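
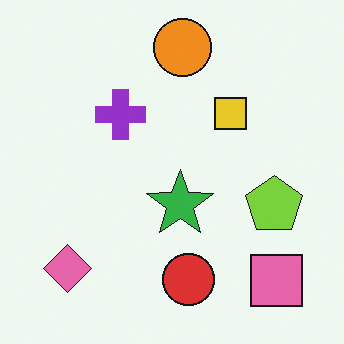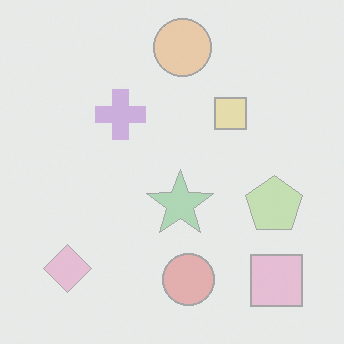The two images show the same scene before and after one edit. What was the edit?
This is the original image given much lower contrast.

Tones are pushed toward mid-grey across the whole image — a global contrast change.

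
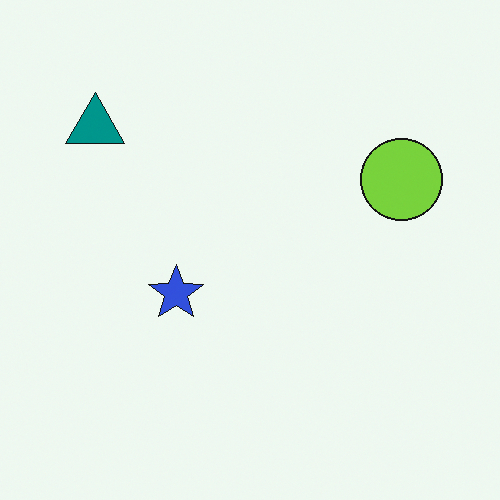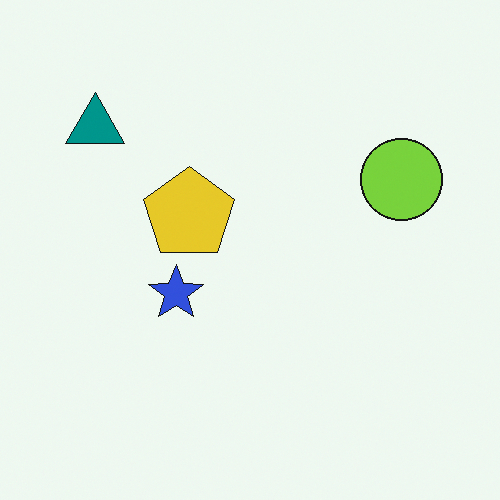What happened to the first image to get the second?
The transformation is: overlaid with an additional yellow pentagon.

A yellow pentagon appears in the second image that is absent from the first.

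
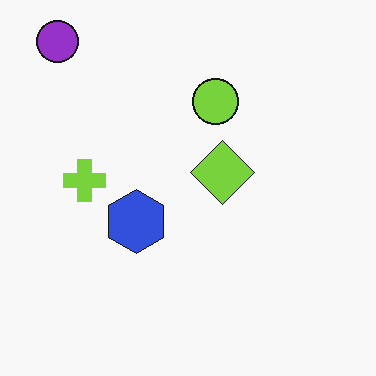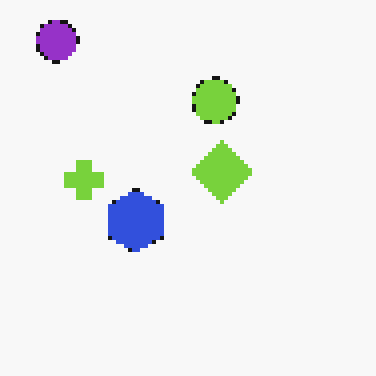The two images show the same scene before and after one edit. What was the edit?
The image was mildly pixelated.

Shapes are reduced to large square blocks; fine edges and outlines are lost — a downscale-then-upscale (mosaic) effect.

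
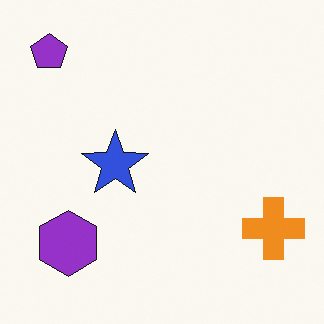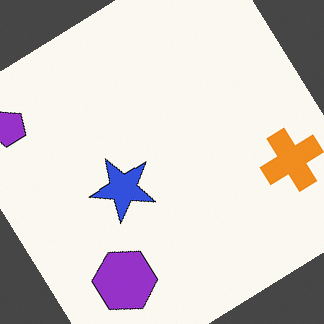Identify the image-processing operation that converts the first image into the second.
This is the original image rotated counter-clockwise by a large amount — several tens of degrees.

Every shape is tilted by the same angle and the image corners show triangular fill wedges — a whole-image rotation by a non-right angle.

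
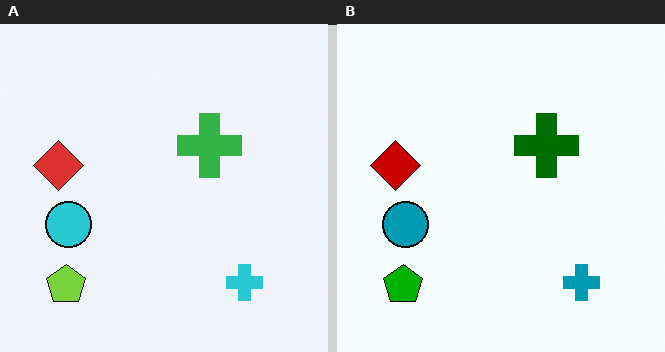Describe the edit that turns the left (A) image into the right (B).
The image was given much higher contrast.

Tones are pushed away from mid-grey across the whole image — a global contrast change.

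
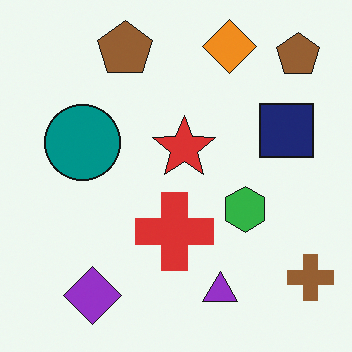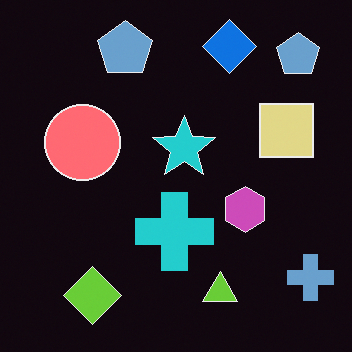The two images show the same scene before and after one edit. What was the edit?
This is the original image color-inverted (negative).

The light background has become dark and every shape's color is its complement — a photographic negative.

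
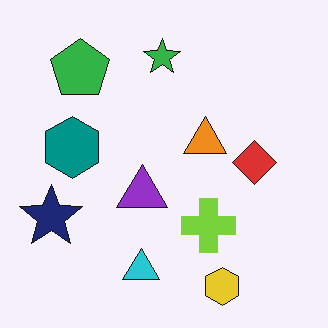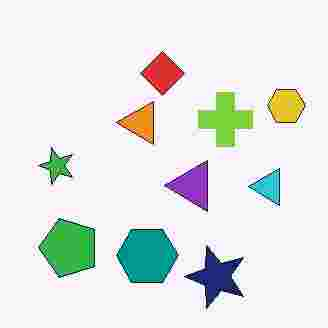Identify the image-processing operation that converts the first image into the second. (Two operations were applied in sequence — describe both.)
Rotated 90° counter-clockwise, then degraded with heavy JPEG compression.

The yellow hexagon sits in the bottom-right of the first image and the top-right of the second — consistent with a whole-image 90° counter-clockwise rotation. Blocky 8×8 compression artifacts appear around shape edges and the flat background shows ringing — characteristic JPEG degradation.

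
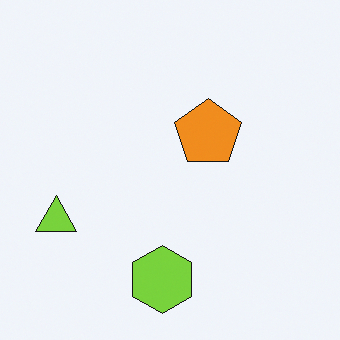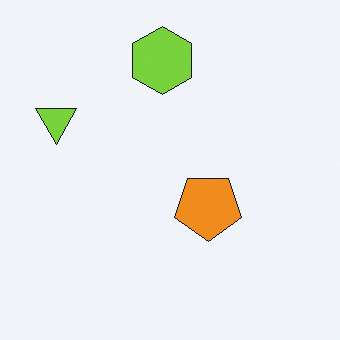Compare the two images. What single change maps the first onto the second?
The transformation is: flipped vertically (top ↔ bottom).

The lime hexagon is in the bottom of the first image and the top of the second — shapes on opposite sides of the horizontal midline have swapped in a mirror flip.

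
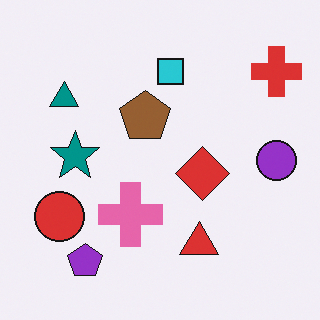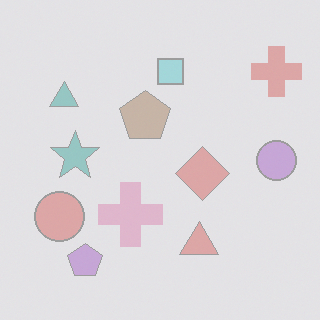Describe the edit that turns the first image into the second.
Given much lower contrast.

Tones are pushed toward mid-grey across the whole image — a global contrast change.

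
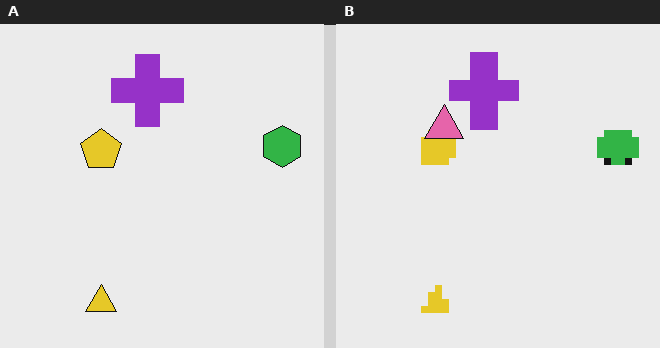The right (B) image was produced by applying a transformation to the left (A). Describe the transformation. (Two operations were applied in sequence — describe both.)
This is the original image moderately pixelated, then overlaid with an additional pink triangle.

Shapes are reduced to large square blocks; fine edges and outlines are lost — a downscale-then-upscale (mosaic) effect. A pink triangle appears in the right (B) image that is absent from the left (A).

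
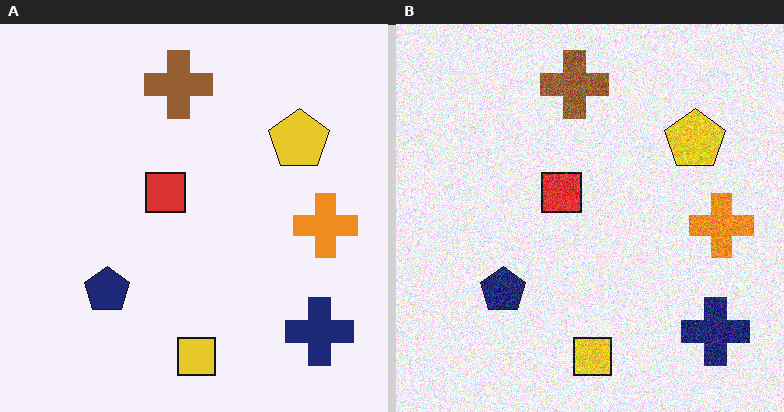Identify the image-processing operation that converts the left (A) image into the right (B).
The transformation is: degraded with strong gaussian noise.

Random speckle covers the whole image, including the flat background.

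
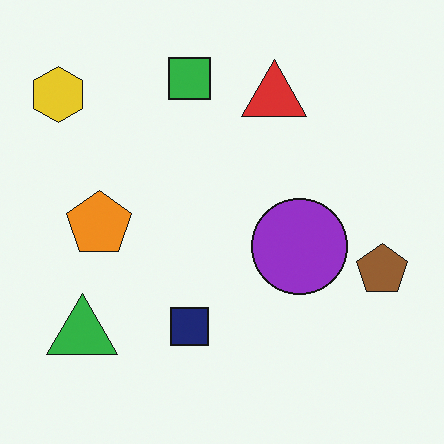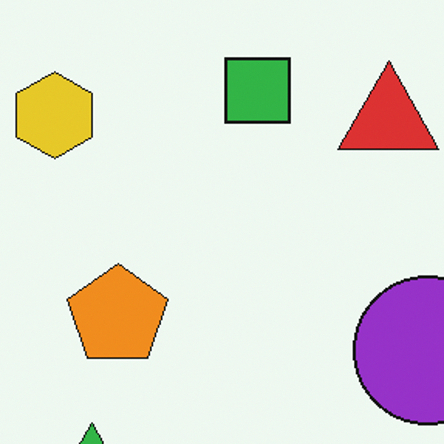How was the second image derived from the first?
The second image is the first cropped to a modestly smaller region and rescaled.

The visible shapes are larger and the field of view is narrower; shapes near the original edges may be partly or wholly outside the frame — a crop-and-rescale.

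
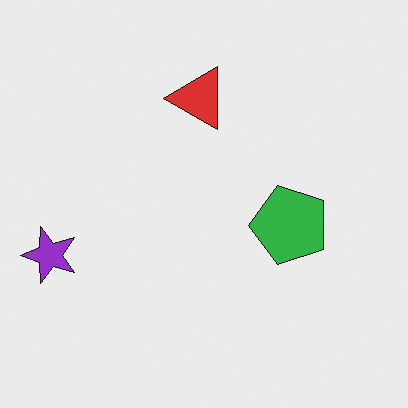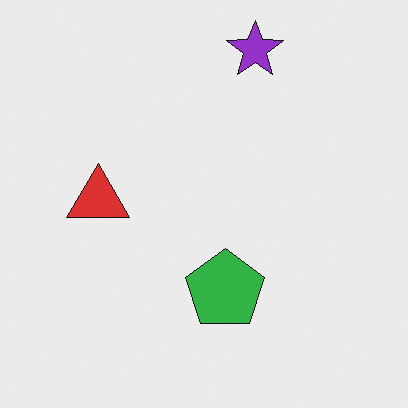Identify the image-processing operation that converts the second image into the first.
The image was transposed (reflected across the top-left ↔ bottom-right diagonal).

Shapes have swapped their row and column positions — what was in the top-right is now in the bottom-left — a diagonal reflection.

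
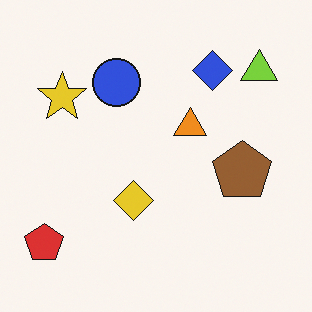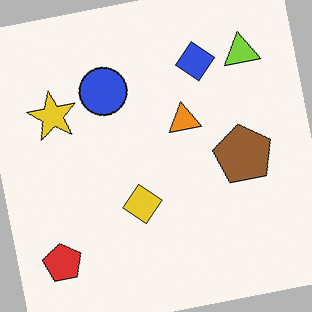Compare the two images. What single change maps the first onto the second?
The image was rotated counter-clockwise by a slight angle.

Every shape is tilted by the same angle and the image corners show triangular fill wedges — a whole-image rotation by a non-right angle.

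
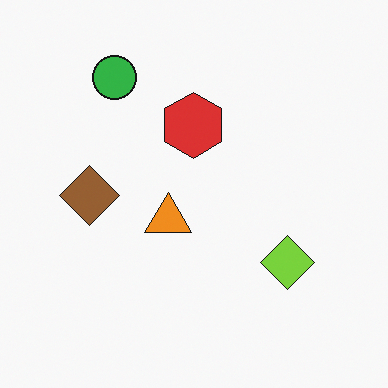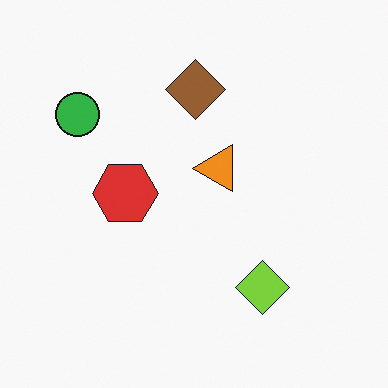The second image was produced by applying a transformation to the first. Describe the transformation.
The second image is the first transposed (reflected across the top-left ↔ bottom-right diagonal).

Shapes have swapped their row and column positions — what was in the top-right is now in the bottom-left — a diagonal reflection.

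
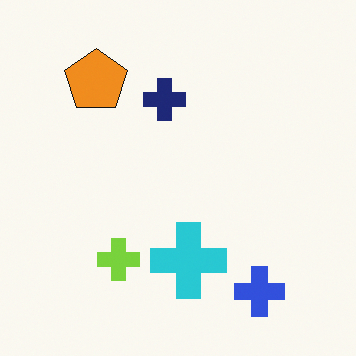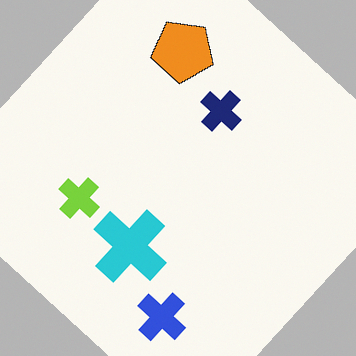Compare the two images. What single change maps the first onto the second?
The second image is the first rotated clockwise by a large amount — several tens of degrees.

Every shape is tilted by the same angle and the image corners show triangular fill wedges — a whole-image rotation by a non-right angle.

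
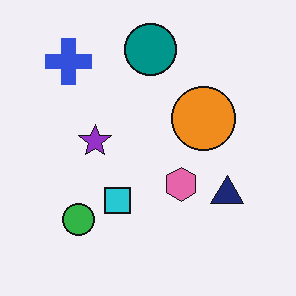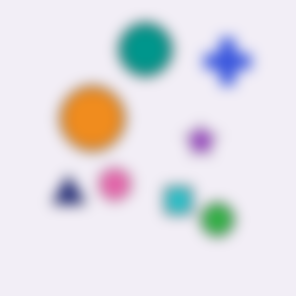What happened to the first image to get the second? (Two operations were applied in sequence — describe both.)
The transformation is: heavily blurred, then flipped horizontally (left ↔ right).

Shape edges and outlines are uniformly softened across the whole image. The blue cross is in the top-left of the first image and the top-right of the second — shapes on opposite sides of the vertical midline have swapped in a mirror flip.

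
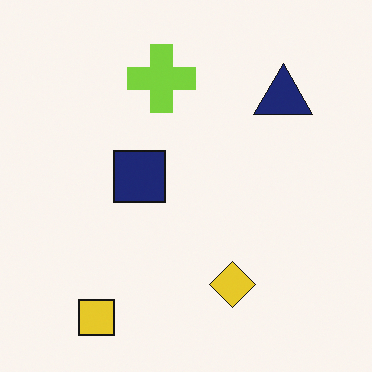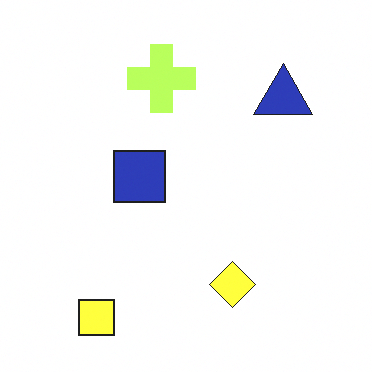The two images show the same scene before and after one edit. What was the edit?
The transformation is: brightened a lot.

Every pixel — background and shapes alike — is uniformly brightened.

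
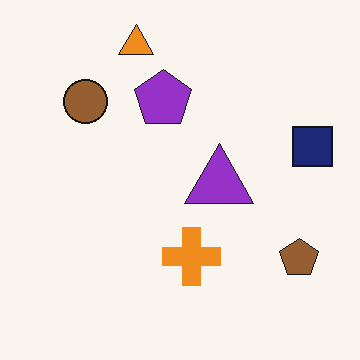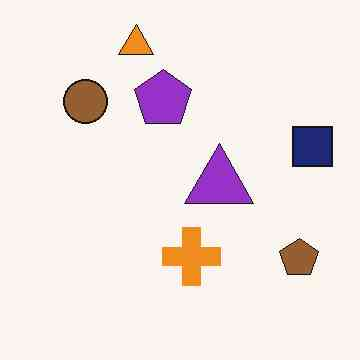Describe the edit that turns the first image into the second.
The image was JPEG-compressed with visible artifacts.

Blocky 8×8 compression artifacts appear around shape edges and the flat background shows ringing — characteristic JPEG degradation.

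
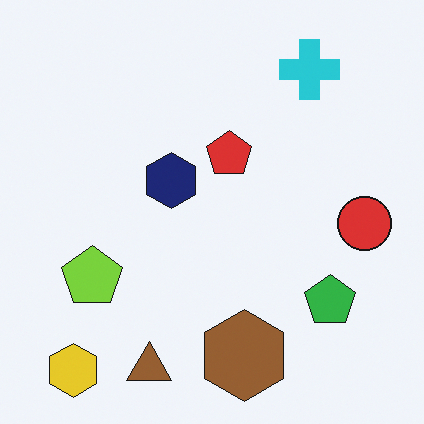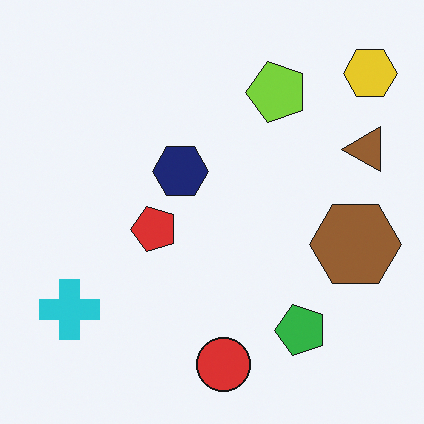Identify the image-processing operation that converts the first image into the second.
It was transposed (reflected across the top-left ↔ bottom-right diagonal).

Shapes have swapped their row and column positions — what was in the top-right is now in the bottom-left — a diagonal reflection.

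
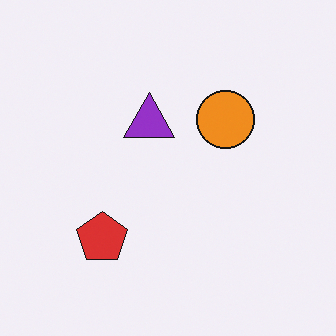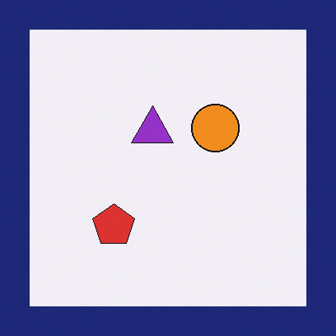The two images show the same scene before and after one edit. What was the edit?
The image was framed with a navy border.

A solid navy frame runs around the edge of the second image, with the content slightly shrunk inside it.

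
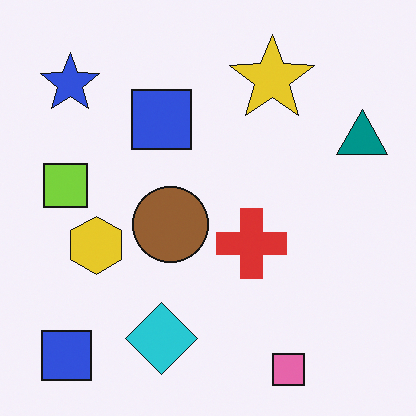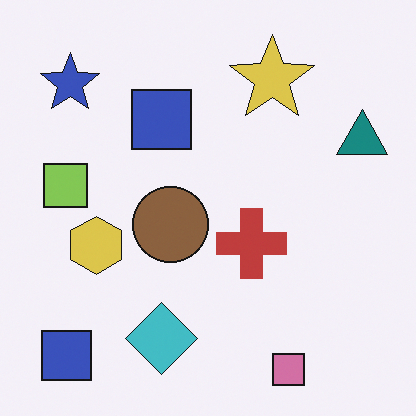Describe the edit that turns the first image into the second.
The image was slightly desaturated.

All colors are more muted and greyish — a global saturation change.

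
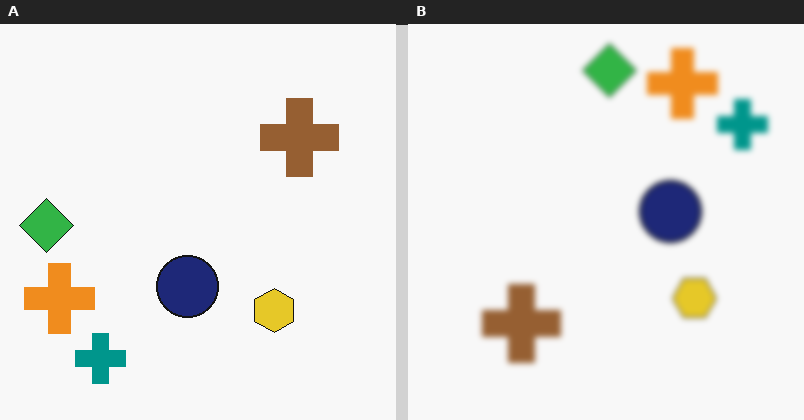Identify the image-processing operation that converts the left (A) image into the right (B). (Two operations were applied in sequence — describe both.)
Transposed (reflected across the top-left ↔ bottom-right diagonal), then moderately blurred.

Shapes have swapped their row and column positions — what was in the top-right is now in the bottom-left — a diagonal reflection. Shape edges and outlines are uniformly softened across the whole image.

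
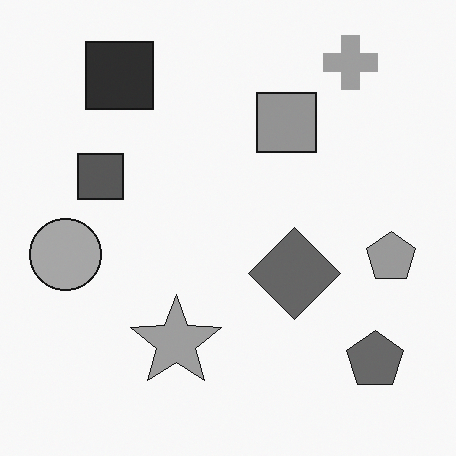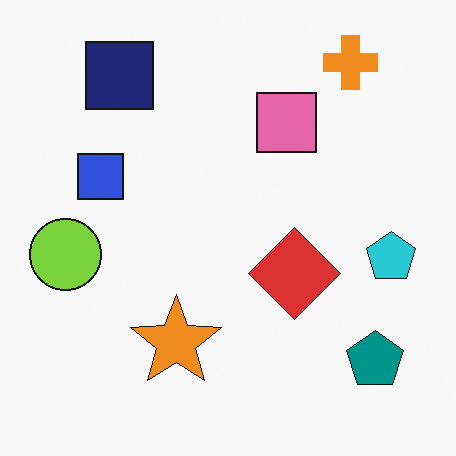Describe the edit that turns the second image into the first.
The transformation is: converted to grayscale.

All color is removed — every shape is now a shade of grey.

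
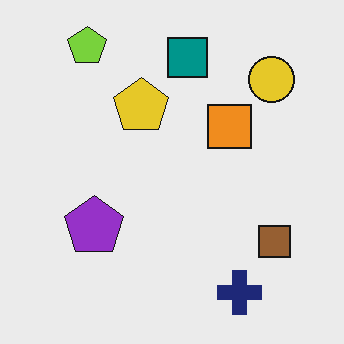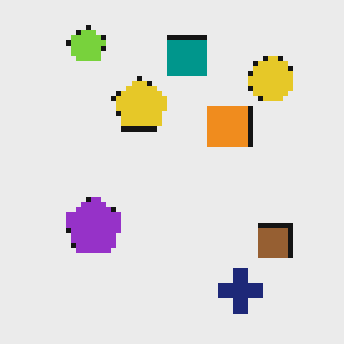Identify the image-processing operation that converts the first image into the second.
The transformation is: lightly pixelated (a mild mosaic effect).

Shapes are reduced to large square blocks; fine edges and outlines are lost — a downscale-then-upscale (mosaic) effect.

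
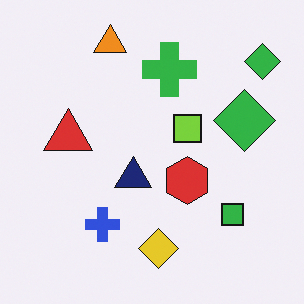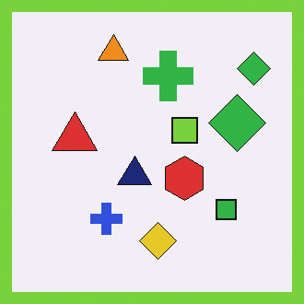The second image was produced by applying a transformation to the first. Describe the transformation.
This is the original image framed with a lime border.

A solid lime frame runs around the edge of the second image, with the content slightly shrunk inside it.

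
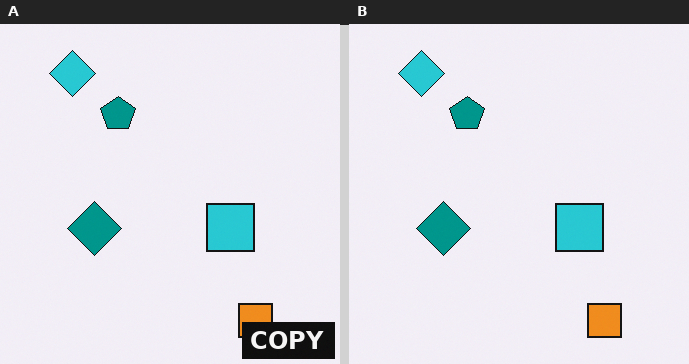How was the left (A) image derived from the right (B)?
This is the original image watermarked with the text "COPY" in the lower-right corner.

A dark label reading "COPY" appears in the lower-right corner.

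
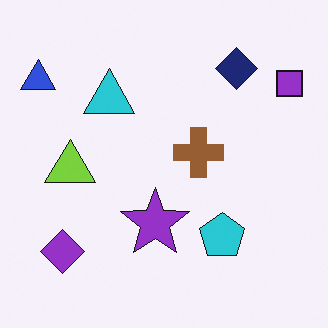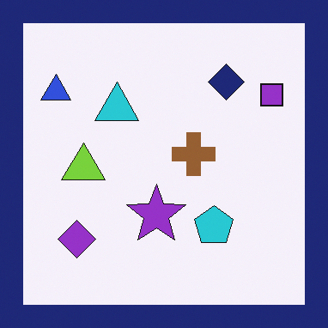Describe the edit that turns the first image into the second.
The transformation is: framed with a navy border.

A solid navy frame runs around the edge of the second image, with the content slightly shrunk inside it.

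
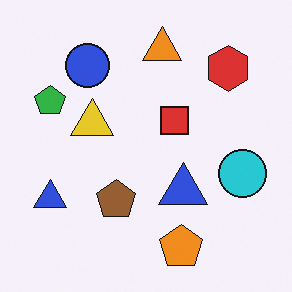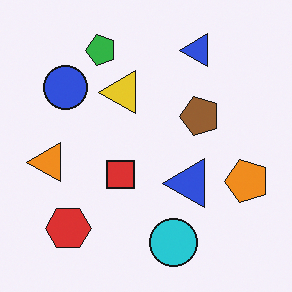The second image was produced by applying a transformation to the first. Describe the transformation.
The transformation is: transposed (reflected across the top-left ↔ bottom-right diagonal).

Shapes have swapped their row and column positions — what was in the top-right is now in the bottom-left — a diagonal reflection.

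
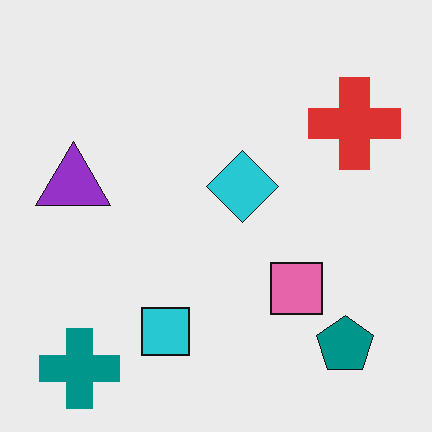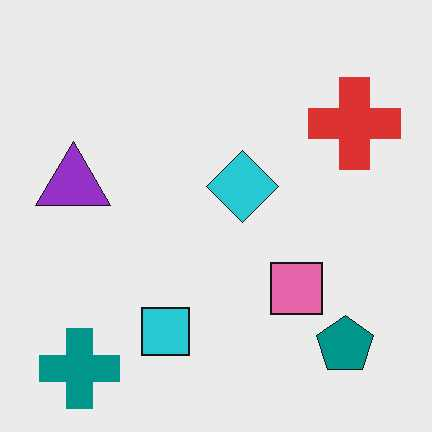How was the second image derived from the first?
Given moderate JPEG compression.

Blocky 8×8 compression artifacts appear around shape edges and the flat background shows ringing — characteristic JPEG degradation.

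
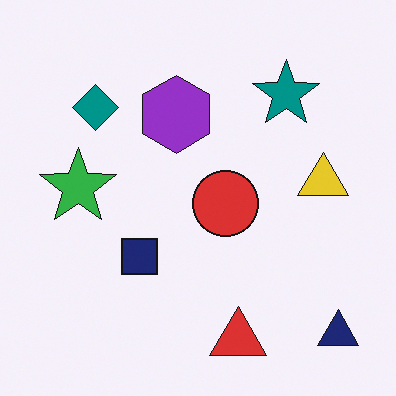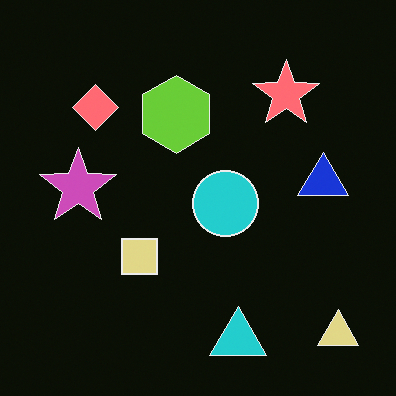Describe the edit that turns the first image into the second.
This is the original image color-inverted (negative).

The light background has become dark and every shape's color is its complement — a photographic negative.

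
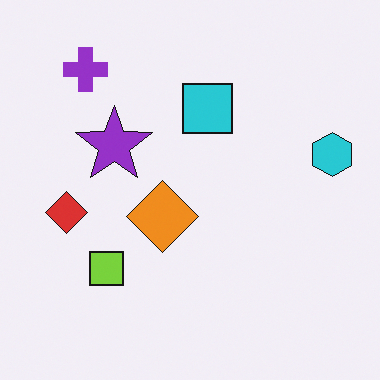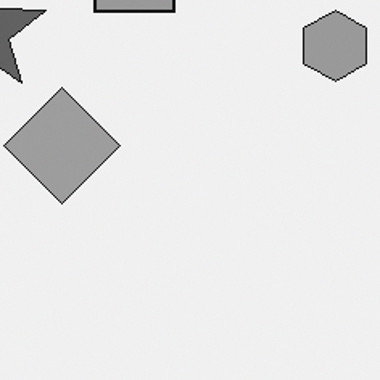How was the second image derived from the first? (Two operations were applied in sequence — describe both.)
This is the original image cropped slightly and scaled back up, then converted to grayscale.

The visible shapes are larger and the field of view is narrower; shapes near the original edges may be partly or wholly outside the frame — a crop-and-rescale. All color is removed — every shape is now a shade of grey.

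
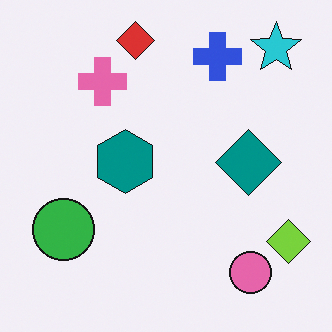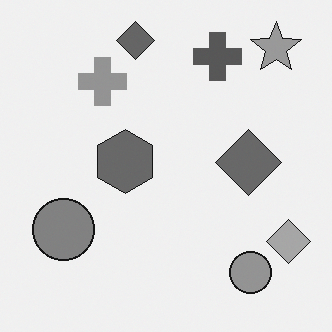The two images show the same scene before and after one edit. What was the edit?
Converted to grayscale.

All color is removed — every shape is now a shade of grey.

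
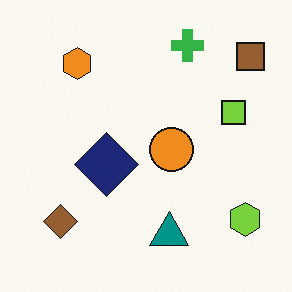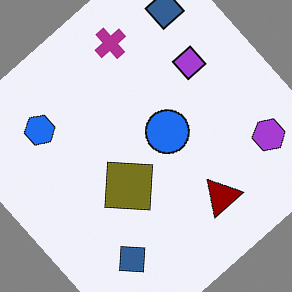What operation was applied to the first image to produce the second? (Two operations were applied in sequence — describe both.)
The image was rotated counter-clockwise by a large amount — several tens of degrees, then hue-shifted through roughly half the color wheel.

Every shape is tilted by the same angle and the image corners show triangular fill wedges — a whole-image rotation by a non-right angle. Every shape's color has rotated by the same amount around the hue wheel — a uniform hue shift.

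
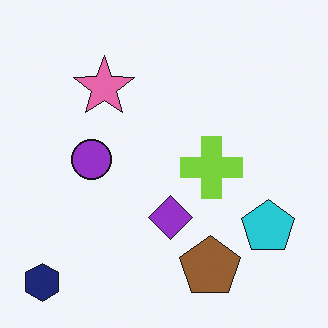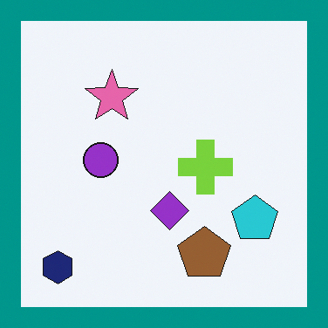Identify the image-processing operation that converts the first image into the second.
The transformation is: framed with a teal border.

A solid teal frame runs around the edge of the second image, with the content slightly shrunk inside it.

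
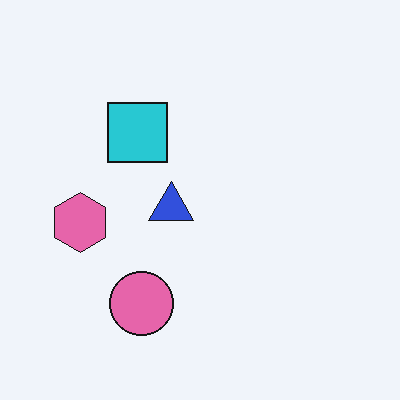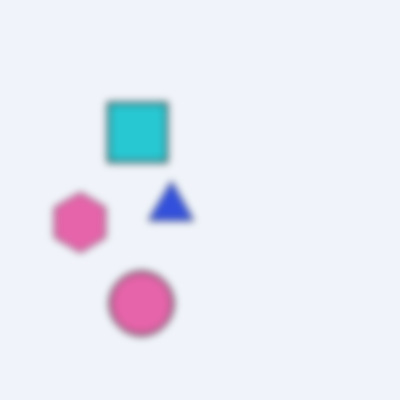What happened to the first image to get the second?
The second image is the first moderately blurred.

Shape edges and outlines are uniformly softened across the whole image.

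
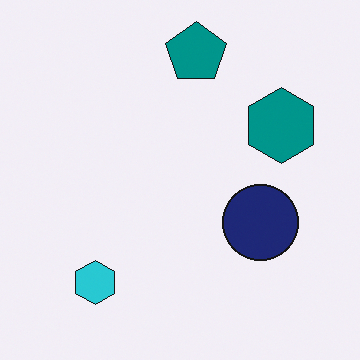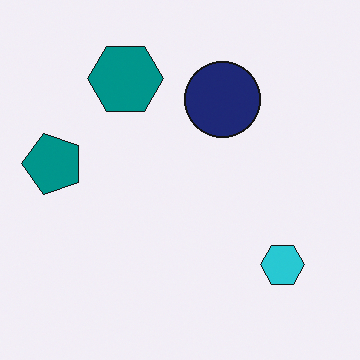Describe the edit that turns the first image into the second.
This is the original image rotated 90° counter-clockwise.

The cyan hexagon sits in the bottom-left of the first image and the bottom-right of the second — consistent with a whole-image 90° counter-clockwise rotation.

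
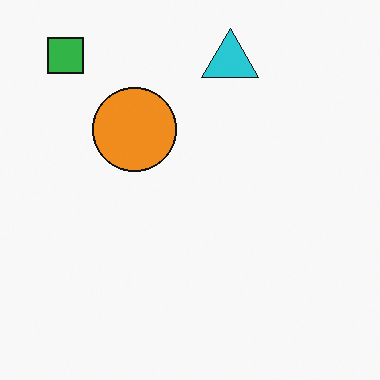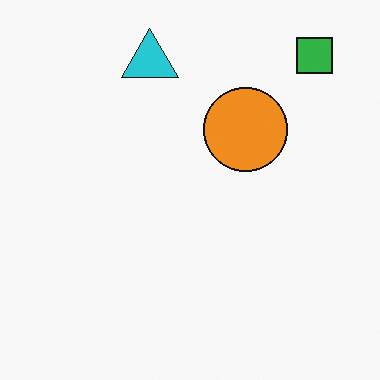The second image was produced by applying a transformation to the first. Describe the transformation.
The image was flipped horizontally (left ↔ right).

The green square is in the top-left of the first image and the top-right of the second — shapes on opposite sides of the vertical midline have swapped in a mirror flip.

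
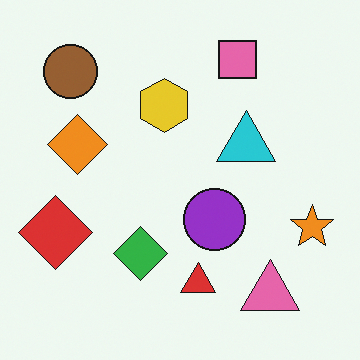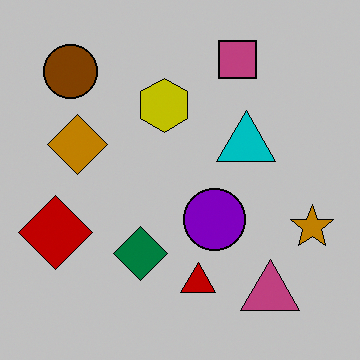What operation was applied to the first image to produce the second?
This is the original image aggressively posterized.

Each flat color has snapped to a coarser quantized level — most visibly, the near-white background has dropped to a flat grey.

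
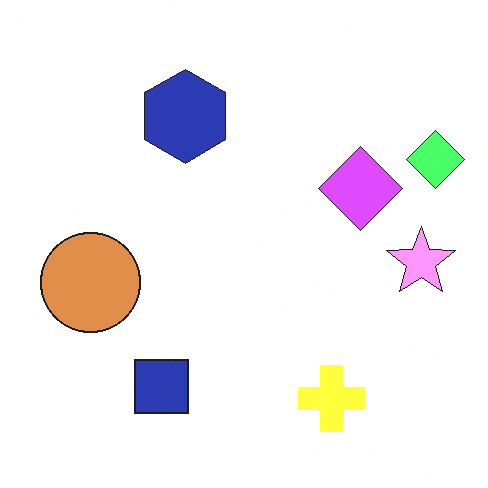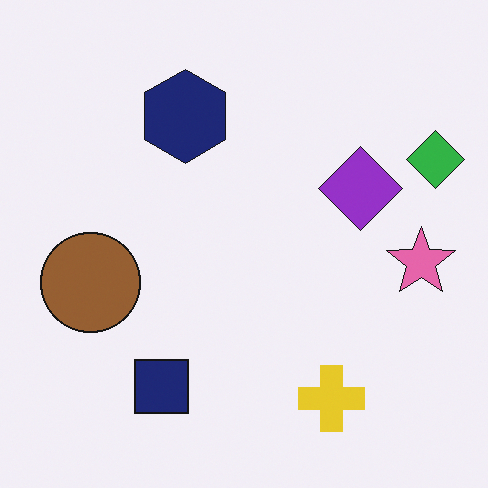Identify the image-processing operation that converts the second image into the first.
Substantially brightened.

Every pixel — background and shapes alike — is uniformly brightened.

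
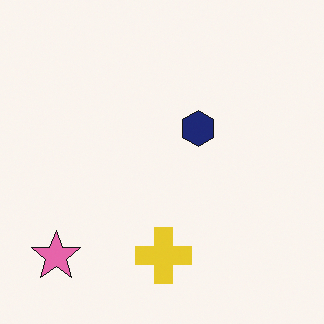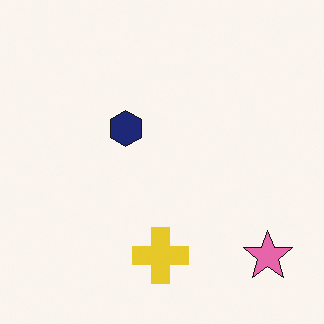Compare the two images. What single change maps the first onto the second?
The transformation is: flipped horizontally (left ↔ right).

The pink star is in the bottom-left of the first image and the bottom-right of the second — shapes on opposite sides of the vertical midline have swapped in a mirror flip.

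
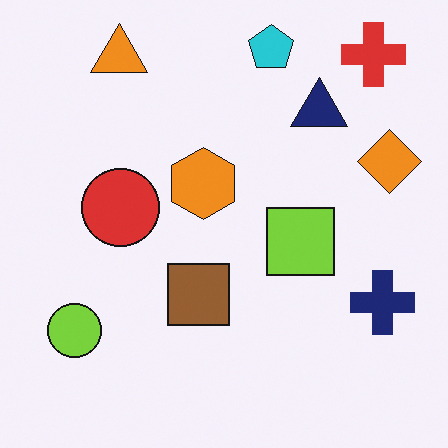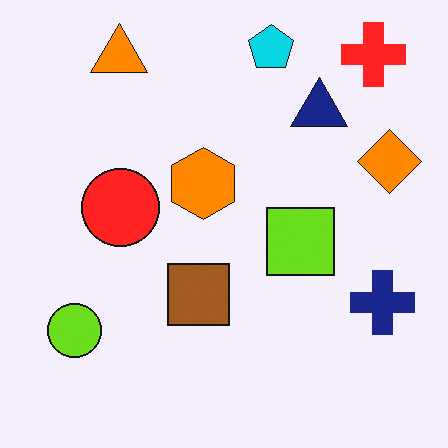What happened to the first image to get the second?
It was slightly oversaturated.

All colors are more vivid — a global saturation change.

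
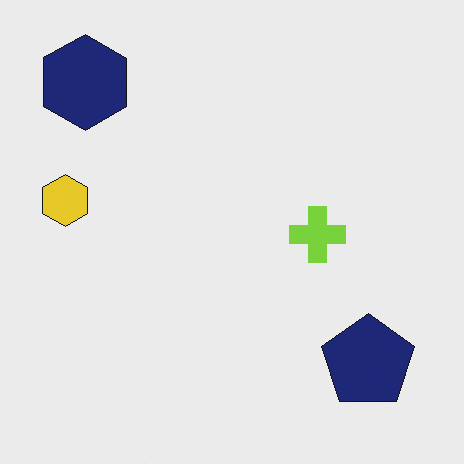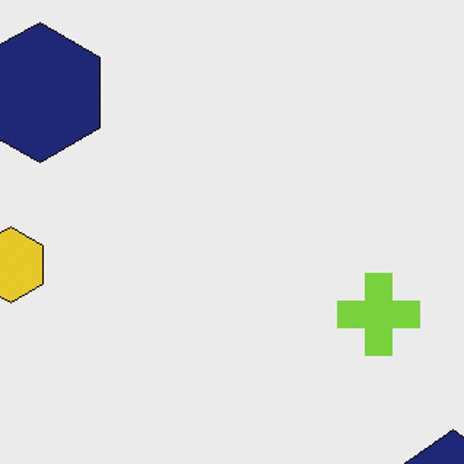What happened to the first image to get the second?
It was cropped to a modestly smaller region and rescaled.

The visible shapes are larger and the field of view is narrower; shapes near the original edges may be partly or wholly outside the frame — a crop-and-rescale.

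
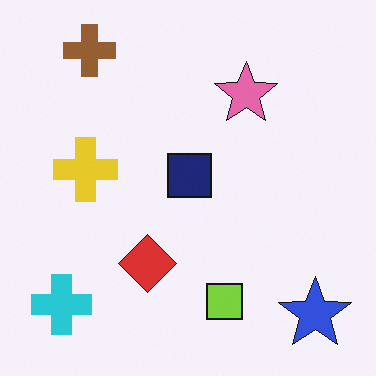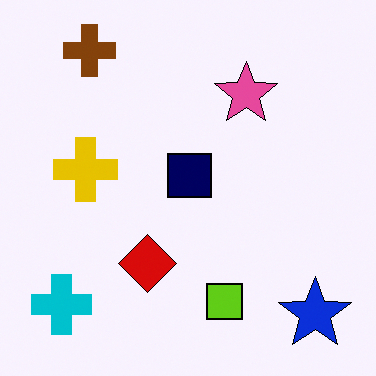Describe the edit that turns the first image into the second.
Given slightly increased contrast.

Tones are pushed away from mid-grey across the whole image — a global contrast change.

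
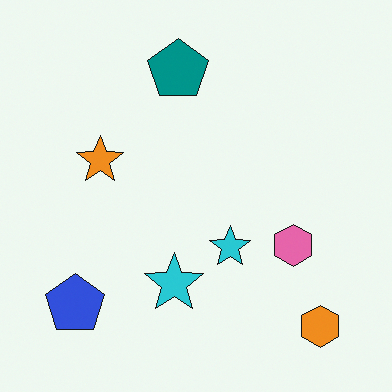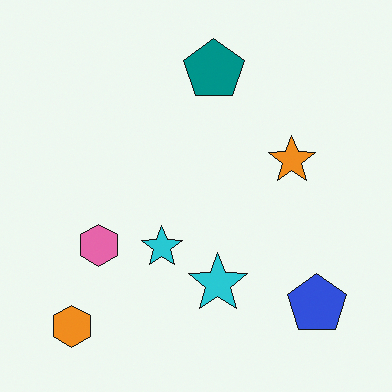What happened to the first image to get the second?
The transformation is: flipped horizontally (left ↔ right).

The orange hexagon is in the bottom-right of the first image and the bottom-left of the second — shapes on opposite sides of the vertical midline have swapped in a mirror flip.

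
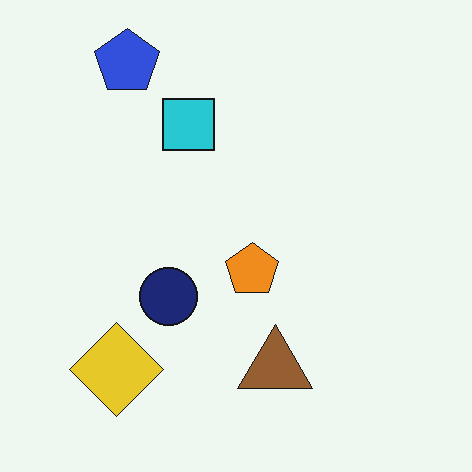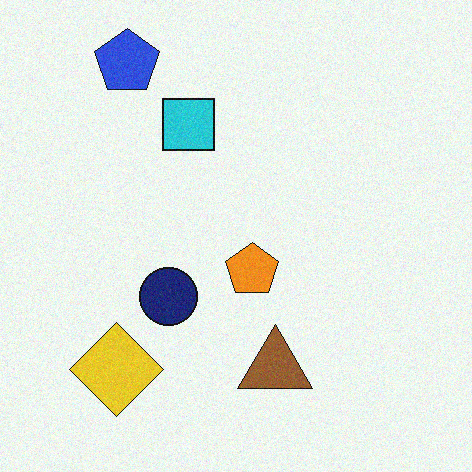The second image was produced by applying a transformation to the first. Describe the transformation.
The transformation is: degraded with light additive noise.

Random speckle covers the whole image, including the flat background.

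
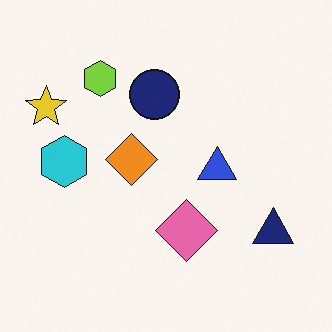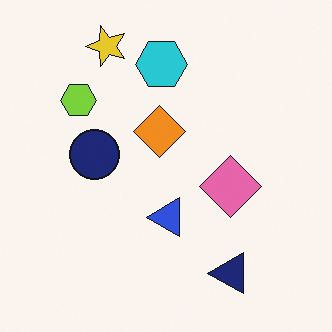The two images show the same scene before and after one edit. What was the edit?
The transformation is: transposed (reflected across the top-left ↔ bottom-right diagonal).

Shapes have swapped their row and column positions — what was in the top-right is now in the bottom-left — a diagonal reflection.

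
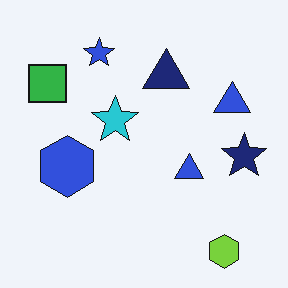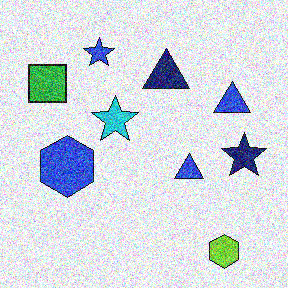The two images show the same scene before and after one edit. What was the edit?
The transformation is: degraded with heavy additive noise.

Random speckle covers the whole image, including the flat background.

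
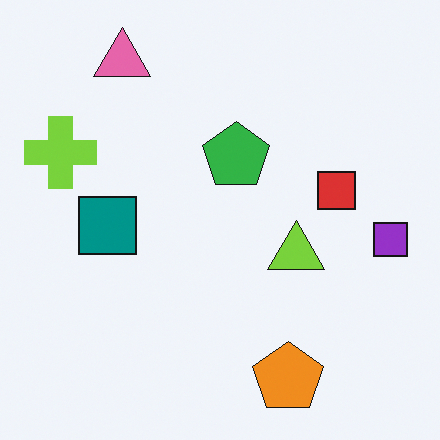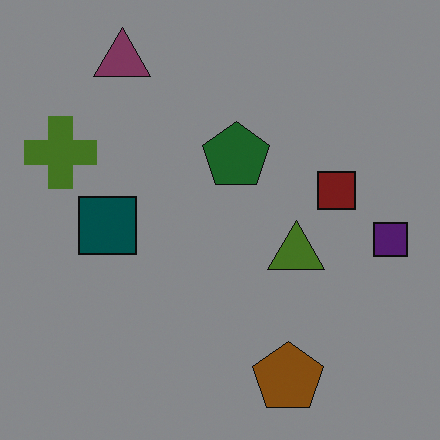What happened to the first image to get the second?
Noticeably darkened.

Every pixel — background and shapes alike — is uniformly darkened.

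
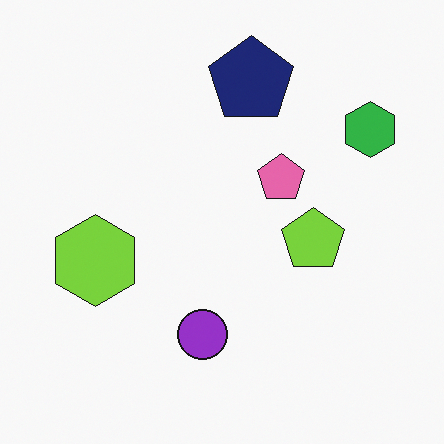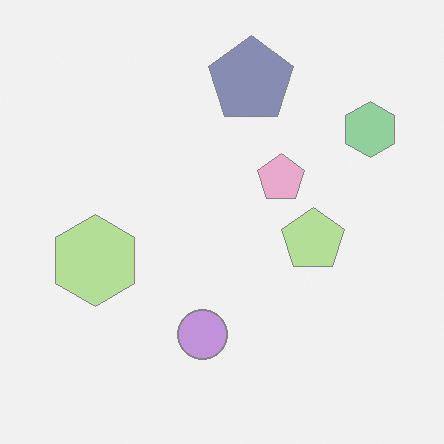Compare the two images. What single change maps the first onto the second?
The second image is the first given much lower contrast.

Tones are pushed toward mid-grey across the whole image — a global contrast change.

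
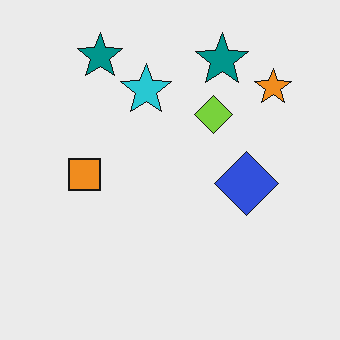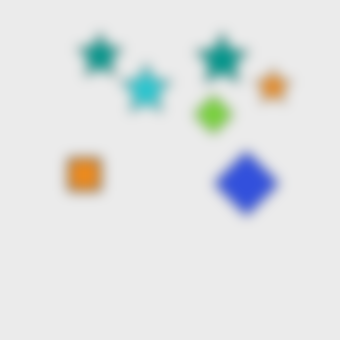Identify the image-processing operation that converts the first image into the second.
The image was strongly gaussian-blurred.

Shape edges and outlines are uniformly softened across the whole image.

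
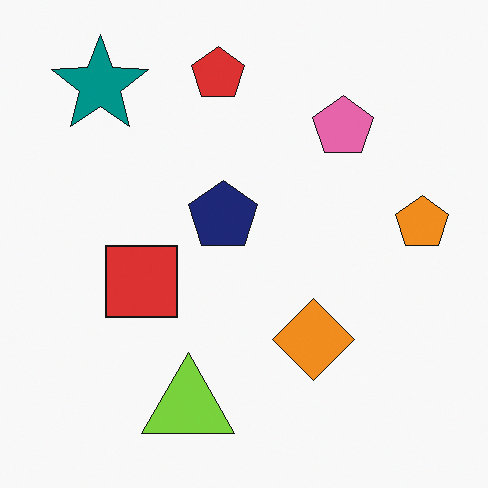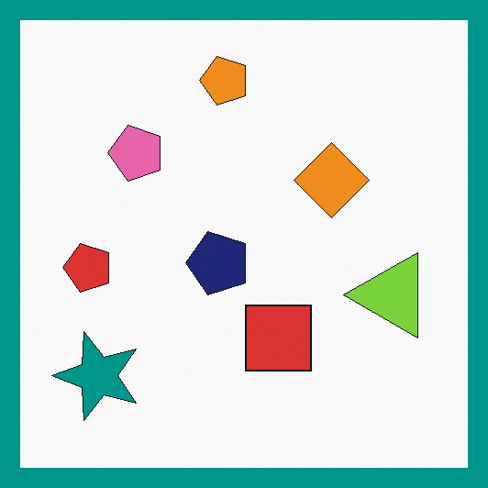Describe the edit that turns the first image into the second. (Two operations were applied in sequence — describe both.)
The second image is the first rotated 90° counter-clockwise, then framed with a teal border.

The teal star sits in the top-left of the first image and the bottom-left of the second — consistent with a whole-image 90° counter-clockwise rotation. A solid teal frame runs around the edge of the second image, with the content slightly shrunk inside it.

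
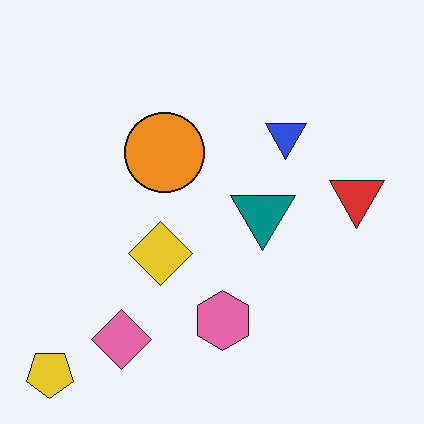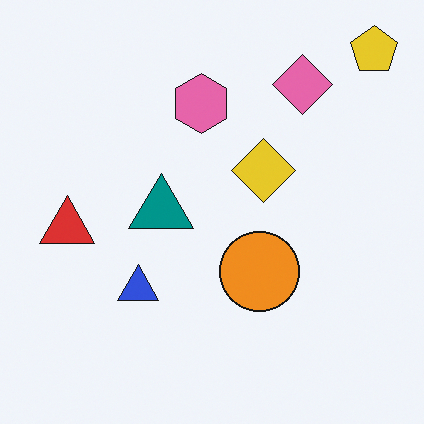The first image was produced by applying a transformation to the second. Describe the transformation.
The transformation is: rotated 180°.

The yellow pentagon sits in the top-right of the second image and the bottom-left of the first — consistent with a whole-image 180° rotation.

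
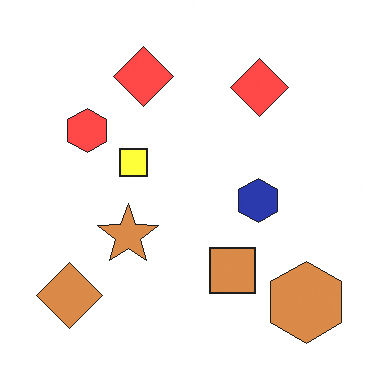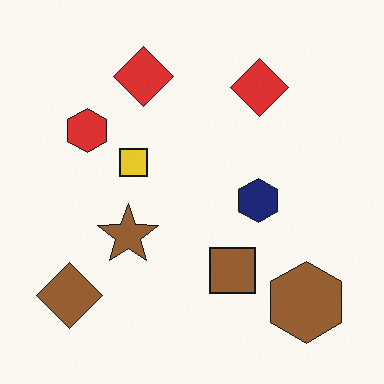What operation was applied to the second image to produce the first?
The image was substantially brightened.

Every pixel — background and shapes alike — is uniformly brightened.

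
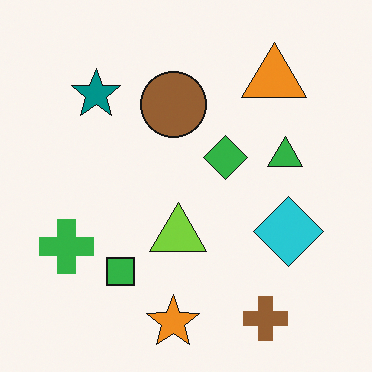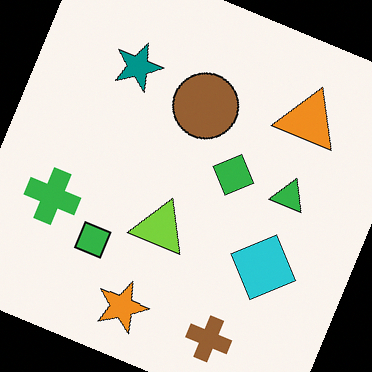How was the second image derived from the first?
The transformation is: rotated clockwise by a moderate amount.

Every shape is tilted by the same angle and the image corners show triangular fill wedges — a whole-image rotation by a non-right angle.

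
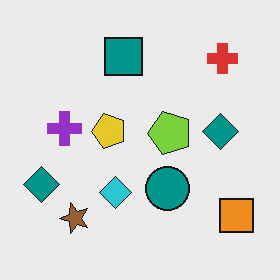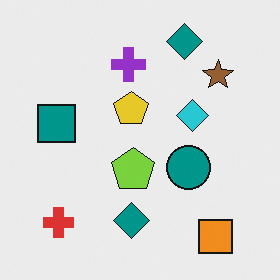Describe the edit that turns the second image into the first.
Transposed (reflected across the top-left ↔ bottom-right diagonal).

Shapes have swapped their row and column positions — what was in the top-right is now in the bottom-left — a diagonal reflection.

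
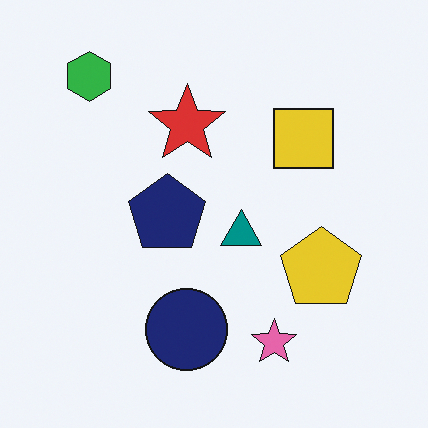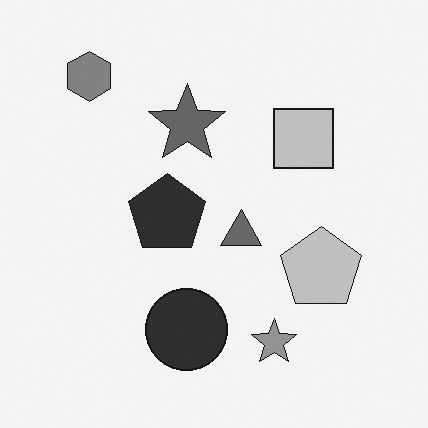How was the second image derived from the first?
Converted to grayscale.

All color is removed — every shape is now a shade of grey.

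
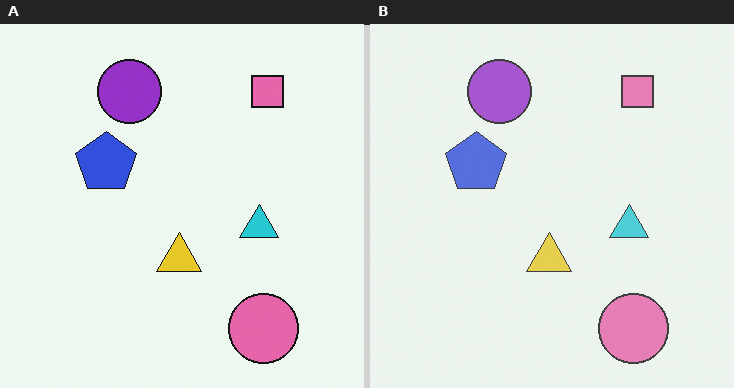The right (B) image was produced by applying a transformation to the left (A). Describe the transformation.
The transformation is: given slightly reduced contrast.

Tones are pushed toward mid-grey across the whole image — a global contrast change.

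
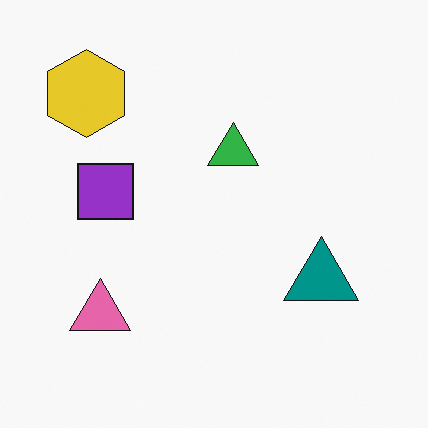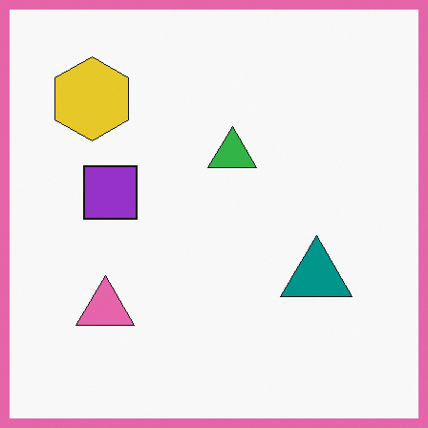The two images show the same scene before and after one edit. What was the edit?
The second image is the first framed with a pink border.

A solid pink frame runs around the edge of the second image, with the content slightly shrunk inside it.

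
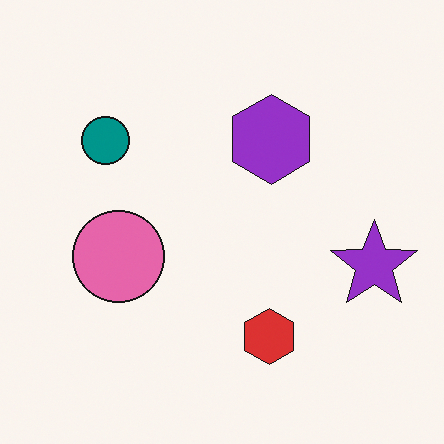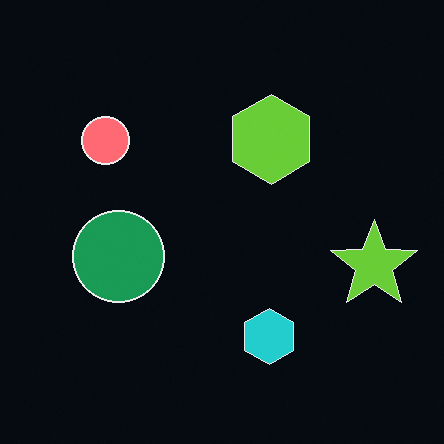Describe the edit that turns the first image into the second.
The second image is the first color-inverted (negative).

The light background has become dark and every shape's color is its complement — a photographic negative.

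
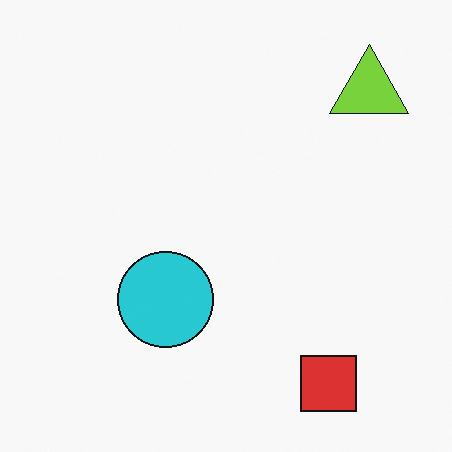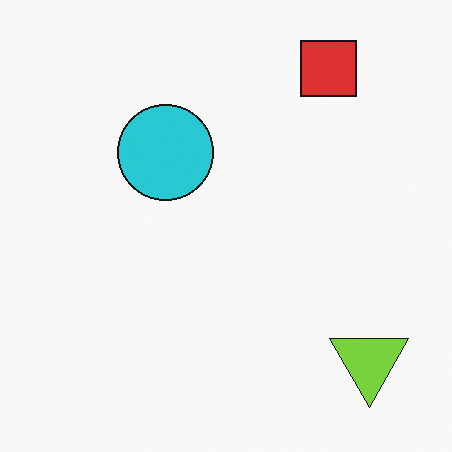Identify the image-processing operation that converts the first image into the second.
Flipped vertically (top ↔ bottom).

The red square is in the bottom-right of the first image and the top-right of the second — shapes on opposite sides of the horizontal midline have swapped in a mirror flip.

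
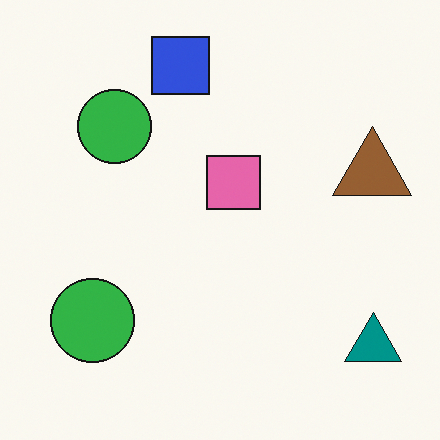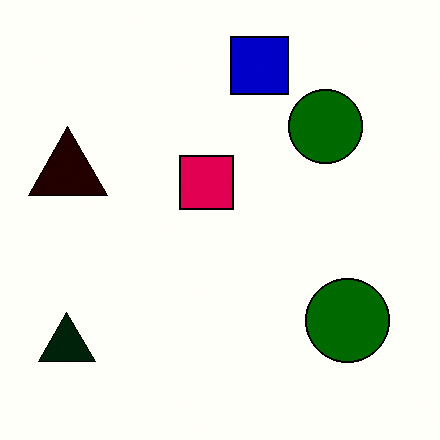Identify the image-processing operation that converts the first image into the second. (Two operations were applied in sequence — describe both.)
The transformation is: flipped horizontally (left ↔ right), then given much higher contrast.

The teal triangle is in the bottom-right of the first image and the bottom-left of the second — shapes on opposite sides of the vertical midline have swapped in a mirror flip. Tones are pushed away from mid-grey across the whole image — a global contrast change.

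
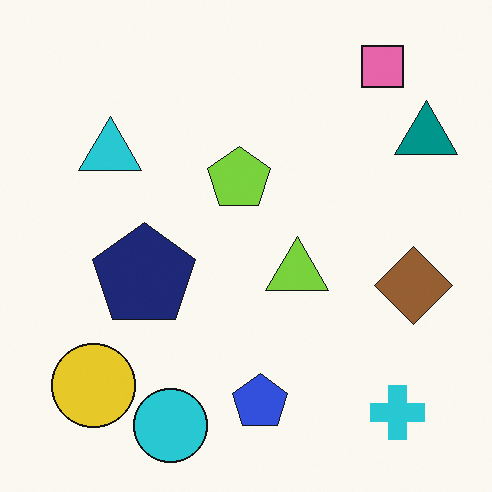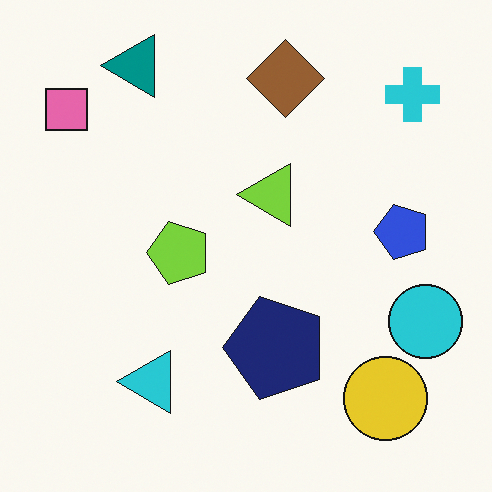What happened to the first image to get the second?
The image was rotated 90° counter-clockwise.

The pink square sits in the top-right of the first image and the top-left of the second — consistent with a whole-image 90° counter-clockwise rotation.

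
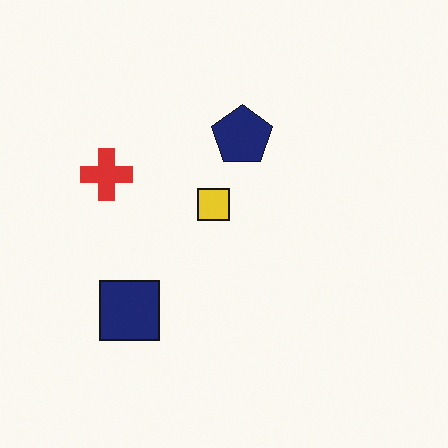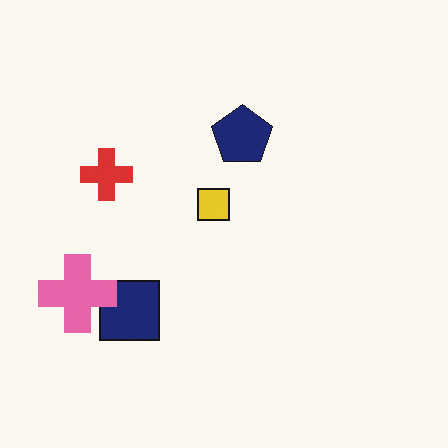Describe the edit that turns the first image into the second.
The second image is the first overlaid with an additional pink cross.

A pink cross appears in the second image that is absent from the first.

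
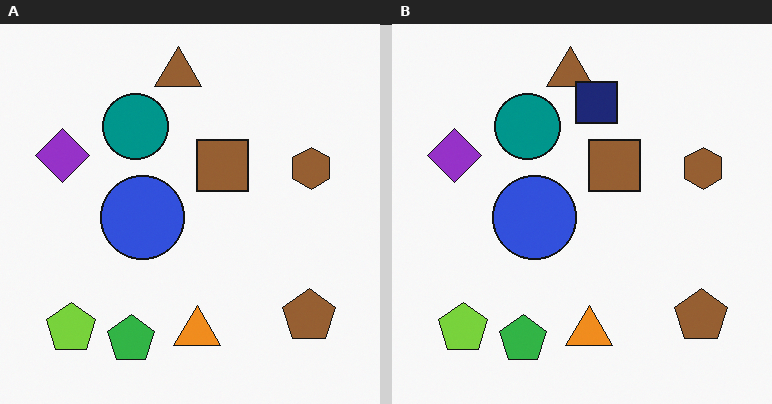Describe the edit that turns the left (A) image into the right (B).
The right (B) image is the left (A) overlaid with an additional navy square.

A navy square appears in the right (B) image that is absent from the left (A).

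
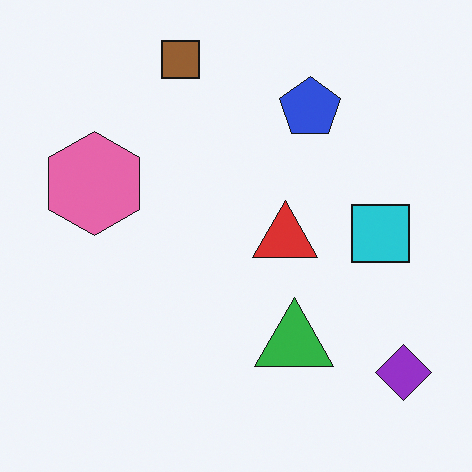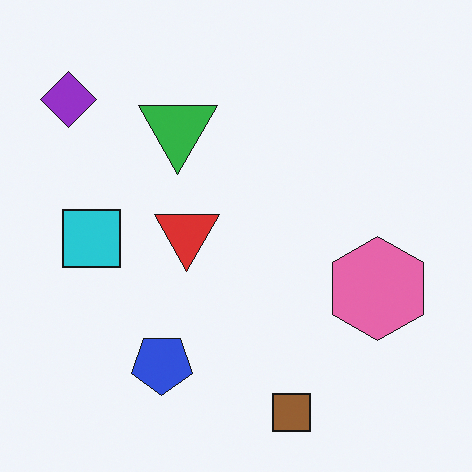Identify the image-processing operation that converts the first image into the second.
The image was rotated 180°.

The purple diamond sits in the bottom-right of the first image and the top-left of the second — consistent with a whole-image 180° rotation.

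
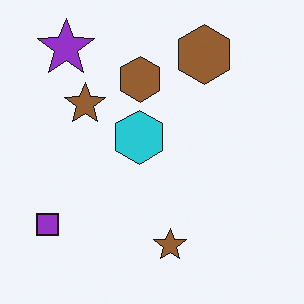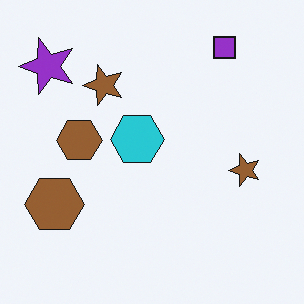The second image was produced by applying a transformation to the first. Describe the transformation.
The image was transposed (reflected across the top-left ↔ bottom-right diagonal).

Shapes have swapped their row and column positions — what was in the top-right is now in the bottom-left — a diagonal reflection.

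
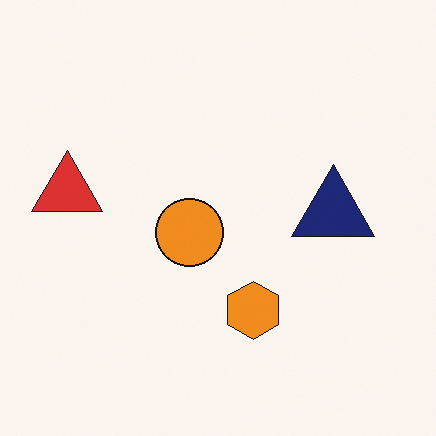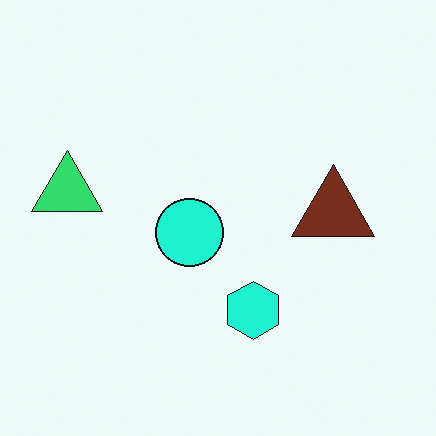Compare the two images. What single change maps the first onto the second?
The transformation is: hue-shifted through roughly a third of the color wheel.

Every shape's color has rotated by the same amount around the hue wheel — a uniform hue shift.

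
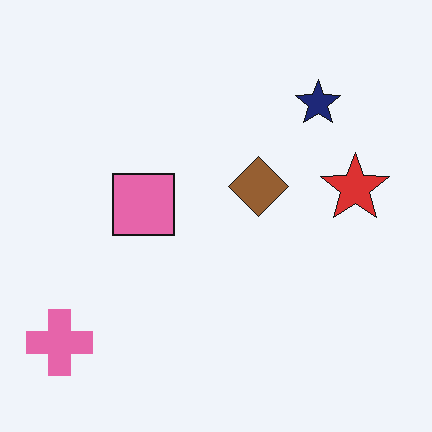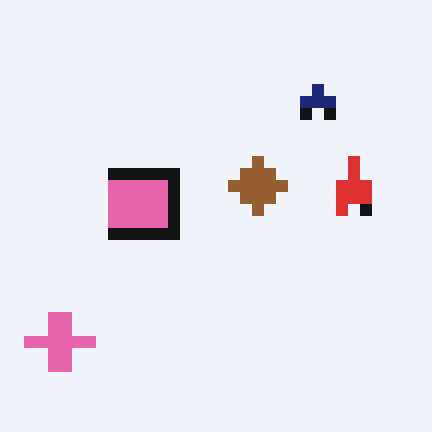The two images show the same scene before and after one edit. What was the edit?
It was coarsely pixelated.

Shapes are reduced to large square blocks; fine edges and outlines are lost — a downscale-then-upscale (mosaic) effect.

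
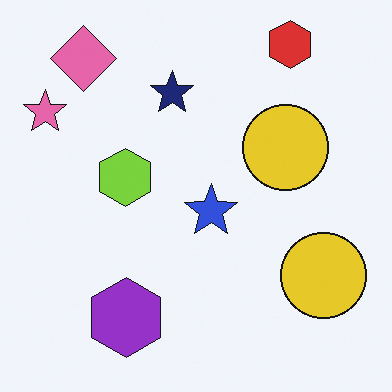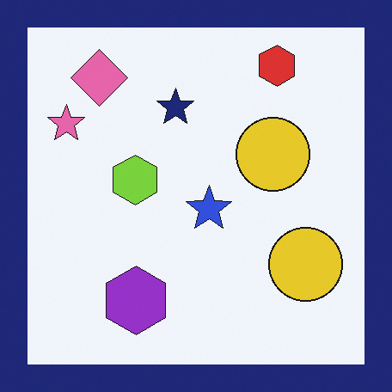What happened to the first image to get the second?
The second image is the first framed with a navy border.

A solid navy frame runs around the edge of the second image, with the content slightly shrunk inside it.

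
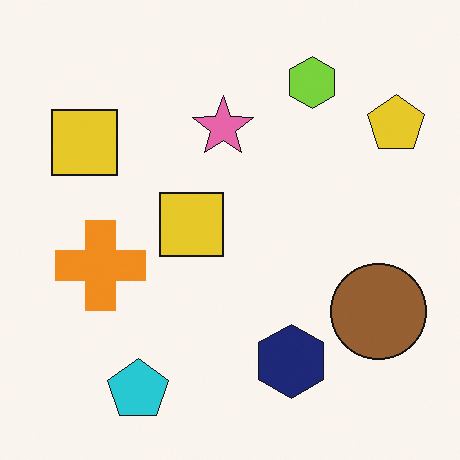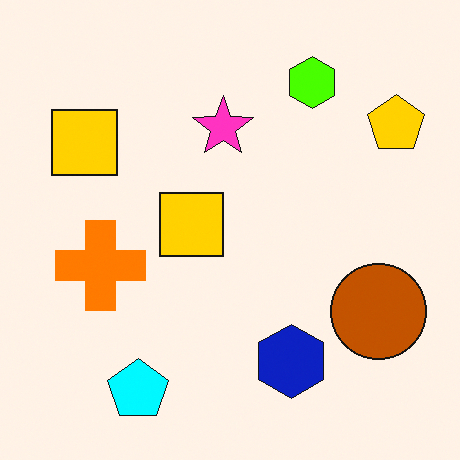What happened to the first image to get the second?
The image was made much more vivid (saturation change).

All colors are more vivid — a global saturation change.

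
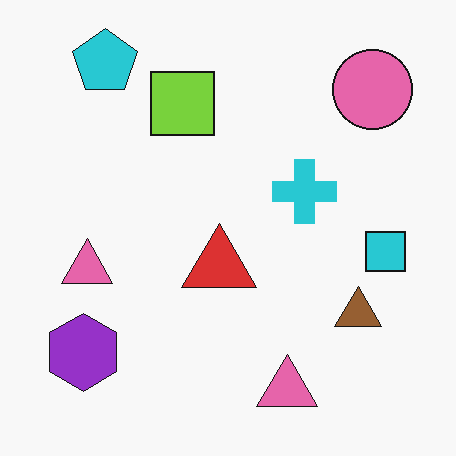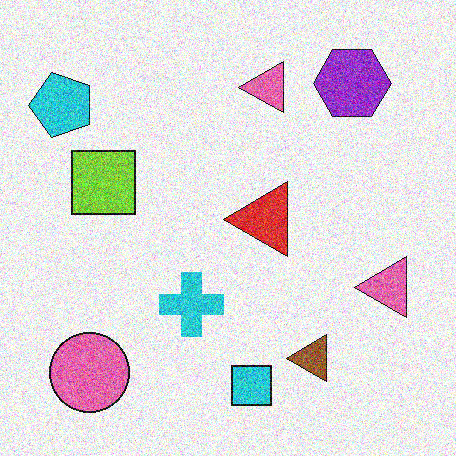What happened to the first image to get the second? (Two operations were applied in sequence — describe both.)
The image was transposed (reflected across the top-left ↔ bottom-right diagonal), then degraded with strong gaussian noise.

Shapes have swapped their row and column positions — what was in the top-right is now in the bottom-left — a diagonal reflection. Random speckle covers the whole image, including the flat background.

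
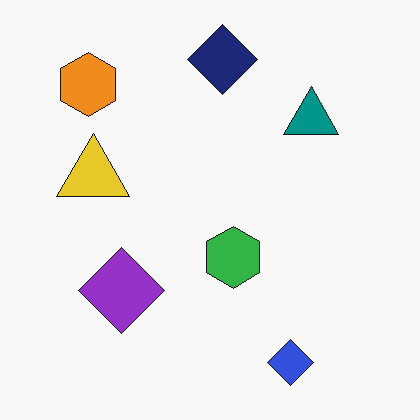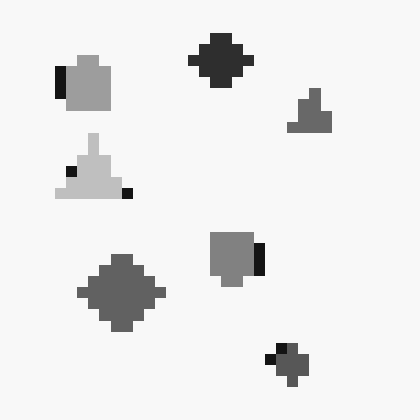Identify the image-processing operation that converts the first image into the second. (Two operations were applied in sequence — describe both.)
The transformation is: converted to grayscale, then heavily pixelated into large blocks.

All color is removed — every shape is now a shade of grey. Shapes are reduced to large square blocks; fine edges and outlines are lost — a downscale-then-upscale (mosaic) effect.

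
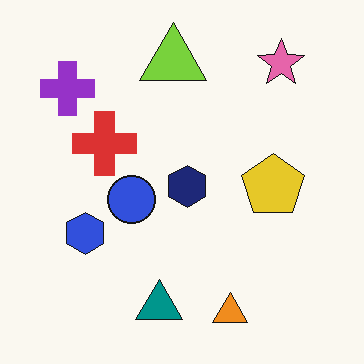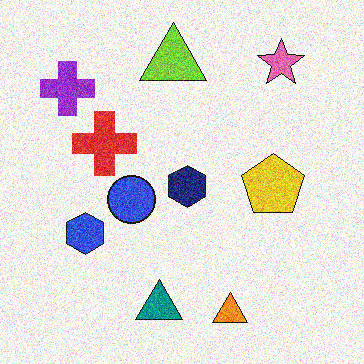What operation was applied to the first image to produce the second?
Degraded with heavy additive noise.

Random speckle covers the whole image, including the flat background.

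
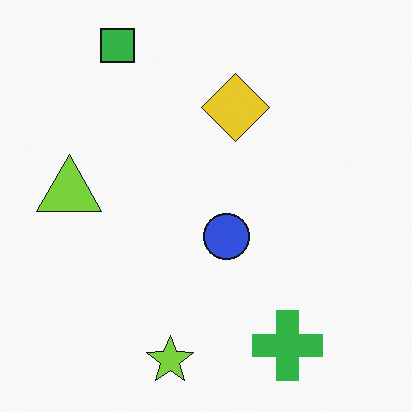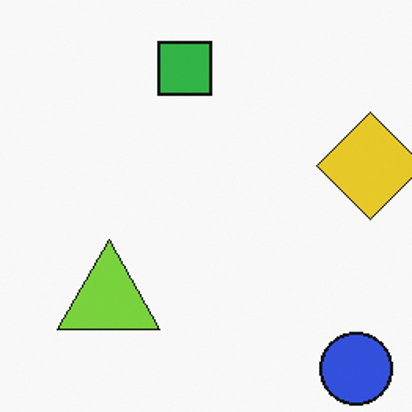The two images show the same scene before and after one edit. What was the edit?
Cropped to a modestly smaller region and rescaled.

The visible shapes are larger and the field of view is narrower; shapes near the original edges may be partly or wholly outside the frame — a crop-and-rescale.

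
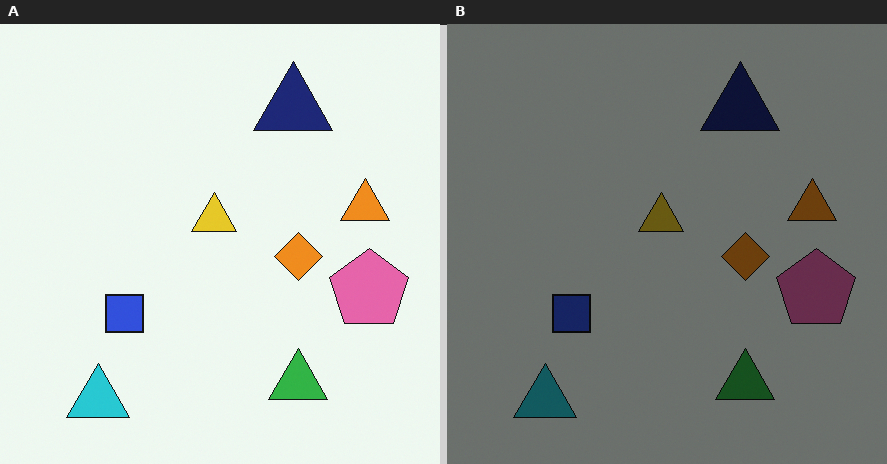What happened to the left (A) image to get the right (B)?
The image was noticeably darkened.

Every pixel — background and shapes alike — is uniformly darkened.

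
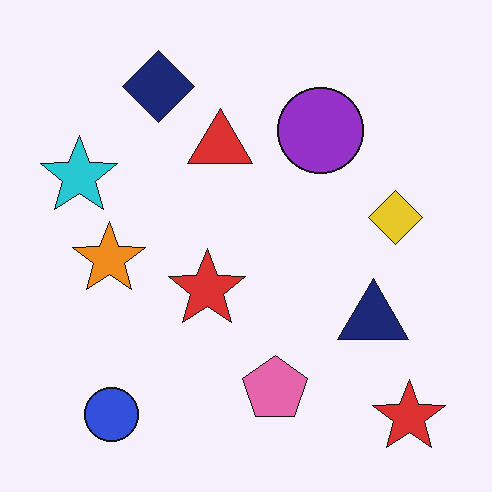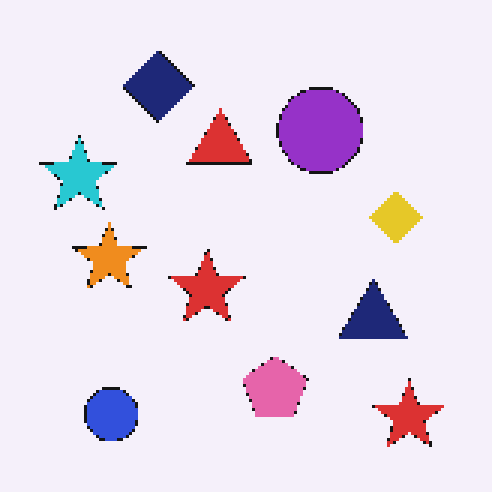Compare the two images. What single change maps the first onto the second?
The second image is the first lightly pixelated (a mild mosaic effect).

Shapes are reduced to large square blocks; fine edges and outlines are lost — a downscale-then-upscale (mosaic) effect.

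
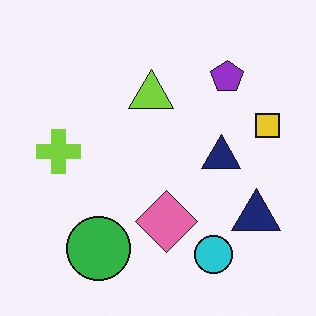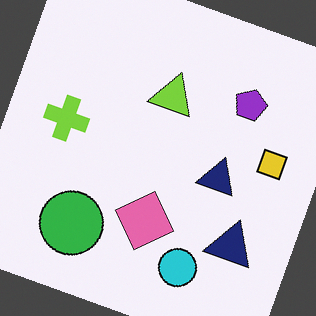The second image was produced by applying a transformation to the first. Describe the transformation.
The second image is the first rotated clockwise by a clearly visible amount.

Every shape is tilted by the same angle and the image corners show triangular fill wedges — a whole-image rotation by a non-right angle.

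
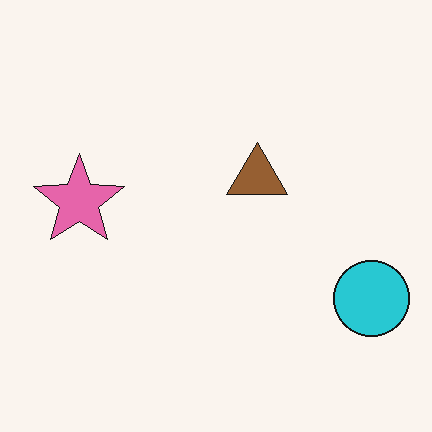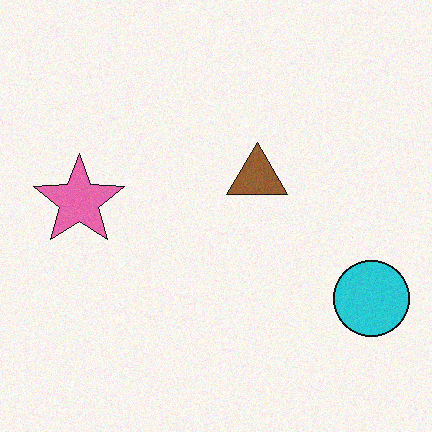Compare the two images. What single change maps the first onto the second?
The image was degraded with subtle gaussian noise.

Random speckle covers the whole image, including the flat background.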